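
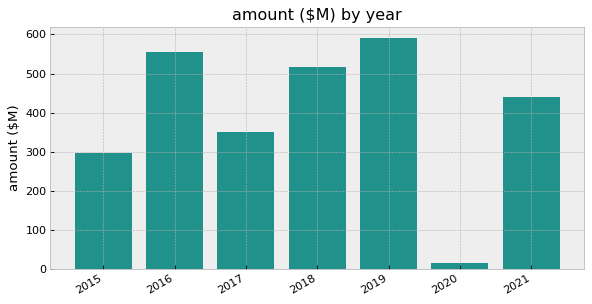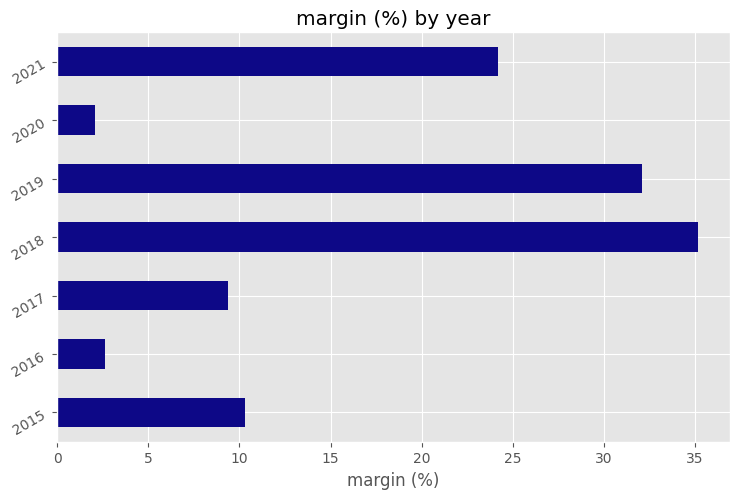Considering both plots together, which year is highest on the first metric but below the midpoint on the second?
Chart 2 median margin (%) ≈ 10; below-median years: 2016, 2017, 2020. Among those, 2016 has the highest amount ($M) (≈ 600).

2016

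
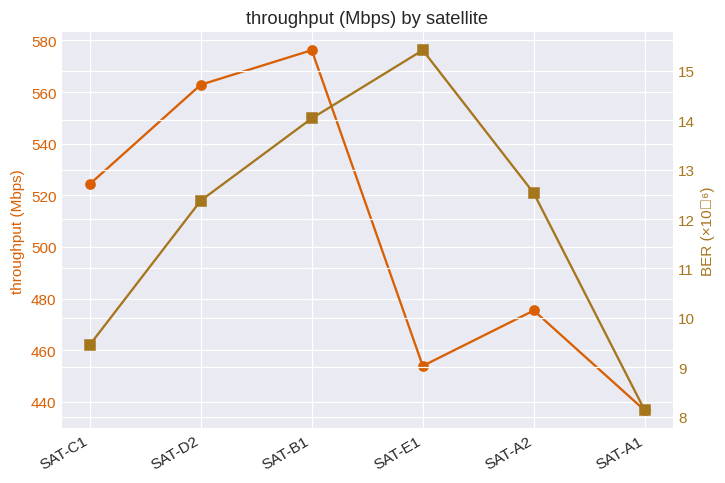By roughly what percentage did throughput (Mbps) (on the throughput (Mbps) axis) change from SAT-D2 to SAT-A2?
≈ -14.3%

SAT-D2 ≈ 560, SAT-A2 ≈ 480; (480 − 560) / 560 ≈ -14.3%.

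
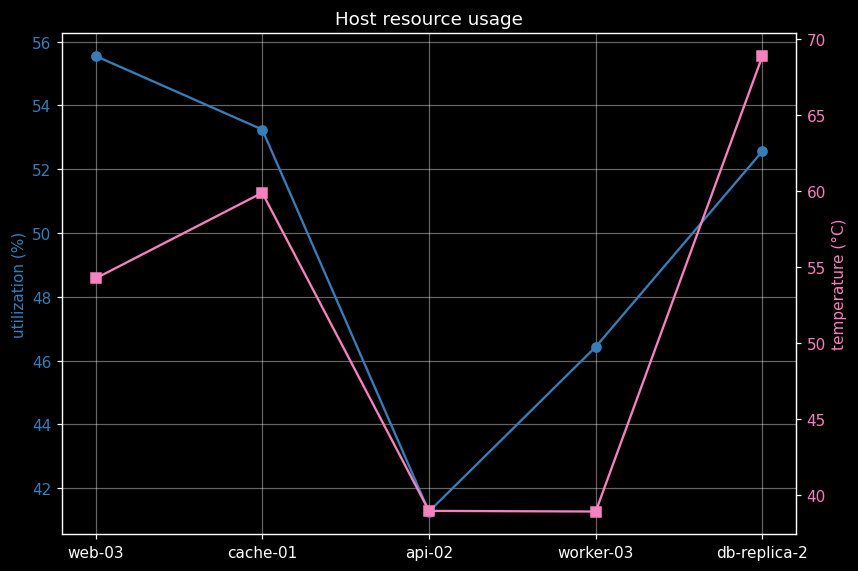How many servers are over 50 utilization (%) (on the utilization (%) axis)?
3

Above 50: web-03, cache-01, db-replica-2.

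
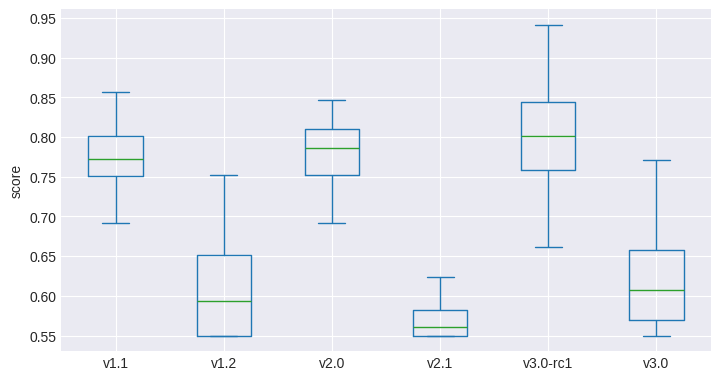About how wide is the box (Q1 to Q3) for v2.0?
≈ 0.06

Q3 ≈ 0.82, Q1 ≈ 0.76; IQR ≈ 0.06.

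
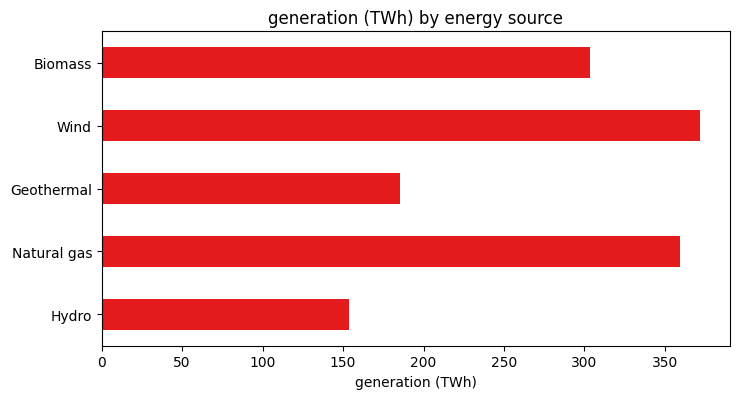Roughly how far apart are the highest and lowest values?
Max Wind ≈ 350, min Hydro ≈ 150; range ≈ 200.

≈ 200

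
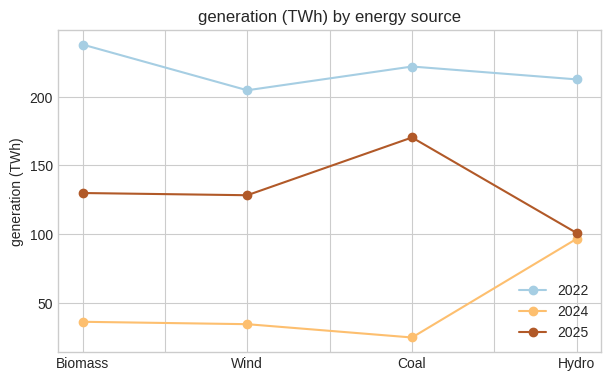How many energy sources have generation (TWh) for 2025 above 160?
1

Above 160: Coal.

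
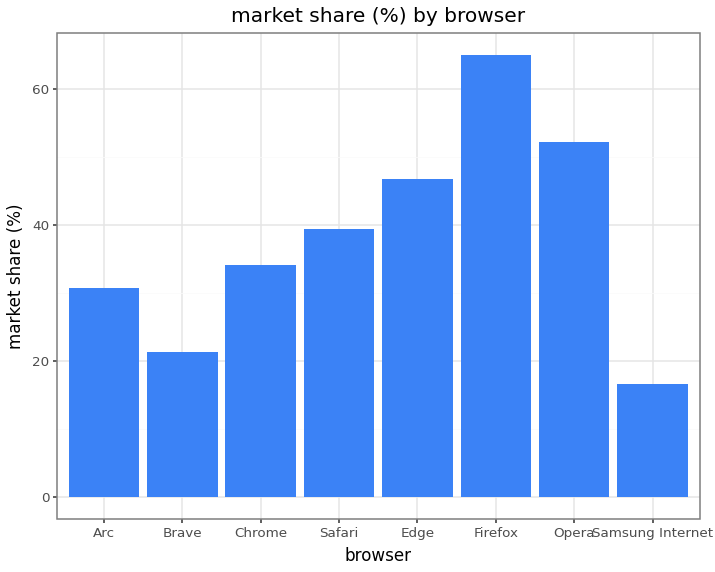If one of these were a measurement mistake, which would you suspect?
Firefox

Firefox ≈ 60; the rest sit between ≈ 20 and ≈ 50.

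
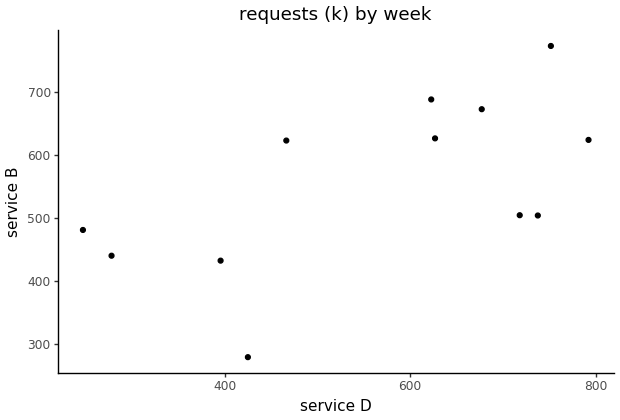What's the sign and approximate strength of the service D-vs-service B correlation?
positive, moderate

Points are positively correlated; moderate (|r| ≈ 0.6).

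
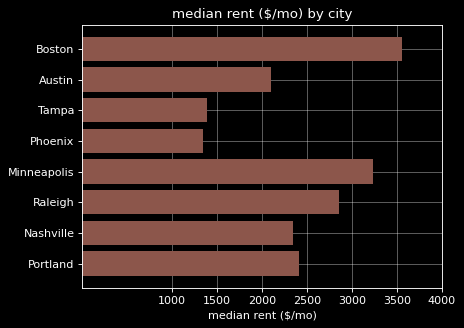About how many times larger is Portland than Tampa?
≈ 1.67×

Portland ≈ 2500, Tampa ≈ 1500; 2500/1500 ≈ 1.67.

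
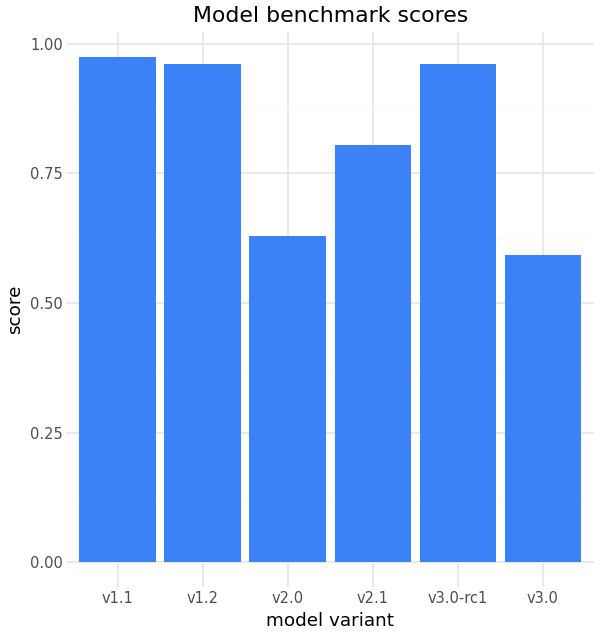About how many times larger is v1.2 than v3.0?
v1.2 ≈ 1.0, v3.0 ≈ 0.6; 1.0/0.6 ≈ 1.67.

≈ 1.67×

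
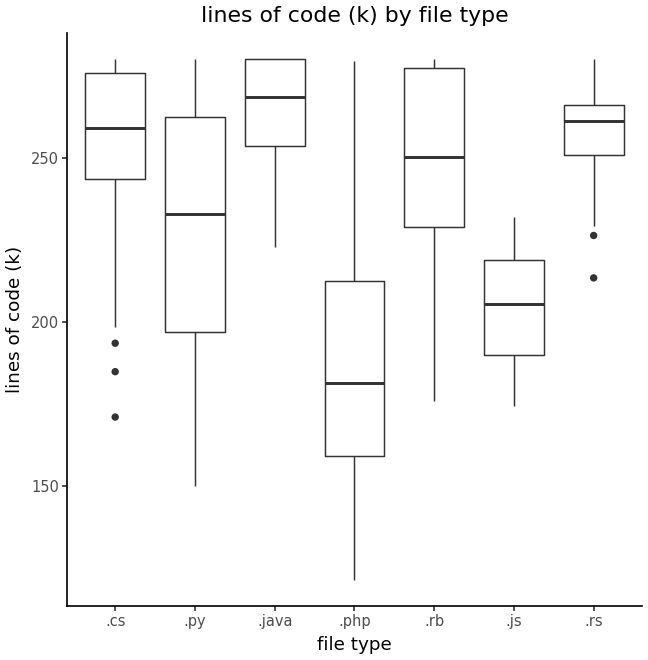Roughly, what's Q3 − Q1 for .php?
Q3 ≈ 210, Q1 ≈ 160; IQR ≈ 50.

≈ 50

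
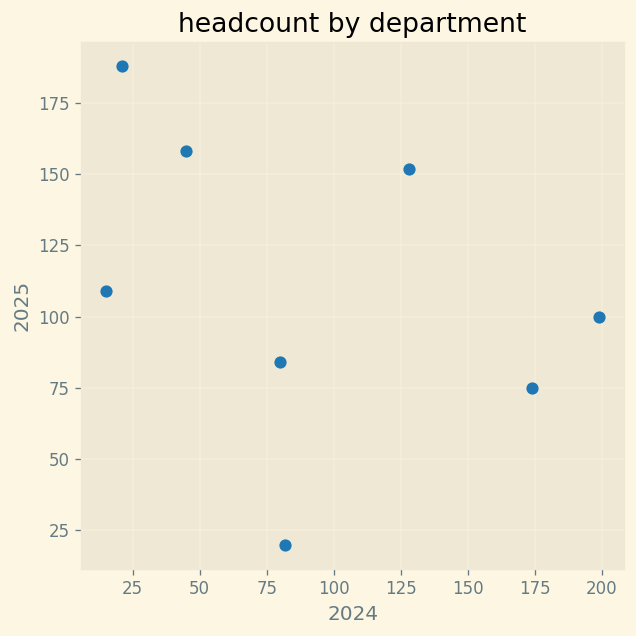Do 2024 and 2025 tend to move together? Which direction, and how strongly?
negative, weak

Points are negatively correlated; weak (|r| ≈ 0.3).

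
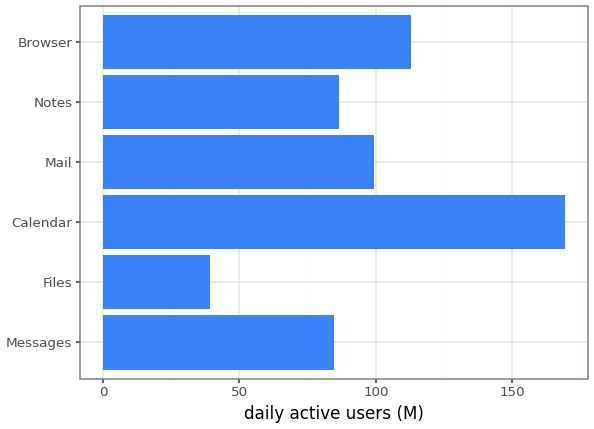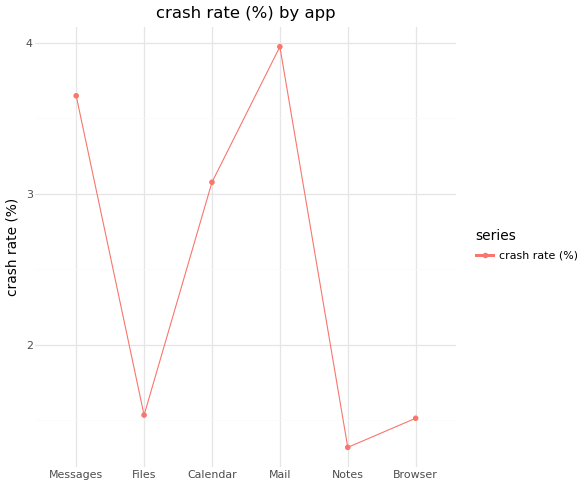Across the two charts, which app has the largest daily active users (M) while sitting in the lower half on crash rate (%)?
Browser

Chart 2 median crash rate (%) ≈ 2.5; below-median apps: Files, Notes, Browser. Among those, Browser has the highest daily active users (M) (≈ 120).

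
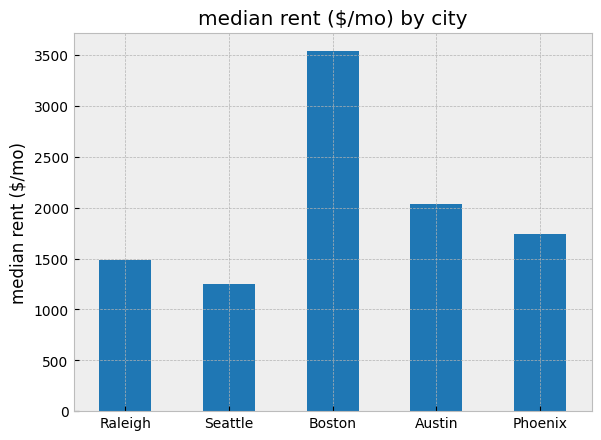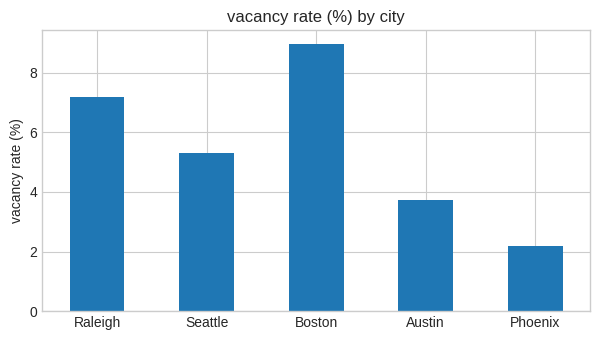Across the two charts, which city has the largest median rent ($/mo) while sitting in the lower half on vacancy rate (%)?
Chart 2 median vacancy rate (%) ≈ 5; below-median cities: Austin, Phoenix. Among those, Austin has the highest median rent ($/mo) (≈ 2000).

Austin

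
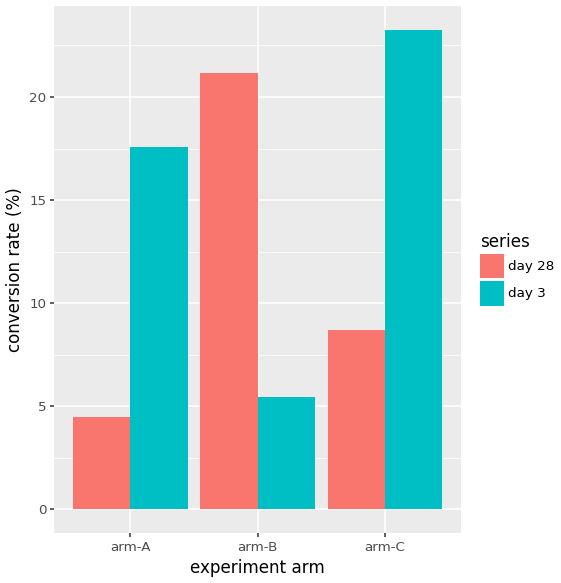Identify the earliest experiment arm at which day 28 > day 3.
arm-A: day 28 ≈ 4 vs day 3 ≈ 18 (not yet); arm-B: day 28 ≈ 22 vs day 3 ≈ 6 (first crossover).

arm-B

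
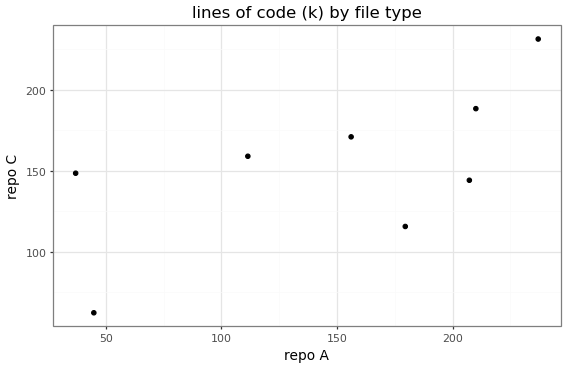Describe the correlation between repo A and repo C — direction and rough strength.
Points are positively correlated; moderate (|r| ≈ 0.6).

positive, moderate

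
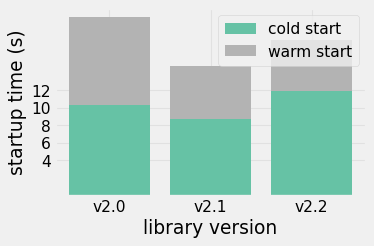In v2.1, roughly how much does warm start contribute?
≈ 6

warm start top ≈ 14, bottom ≈ 8; segment ≈ 6.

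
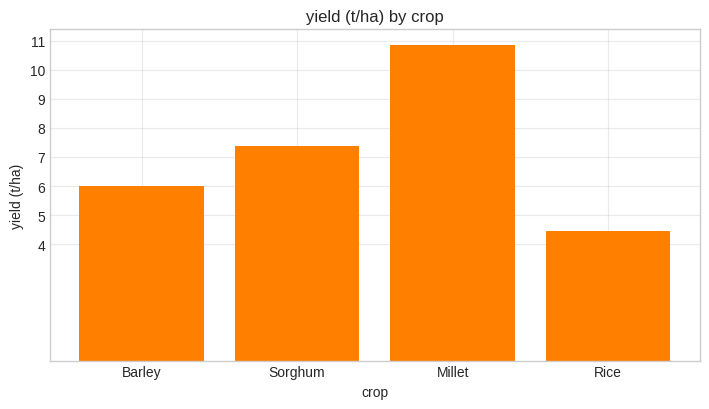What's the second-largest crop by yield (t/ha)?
Sorghum

Top 3: Millet ≈ 11, Sorghum ≈ 7, Barley ≈ 6.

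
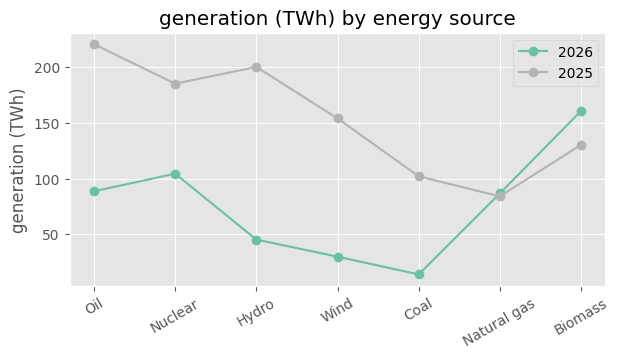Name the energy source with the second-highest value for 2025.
Hydro

Top 3 for 2025: Oil ≈ 220, Hydro ≈ 200, Nuclear ≈ 180.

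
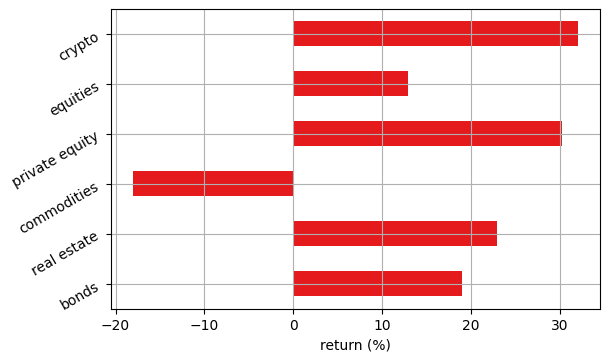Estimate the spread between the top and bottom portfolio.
≈ 50

Max crypto ≈ 30, min commodities ≈ -20; range ≈ 50.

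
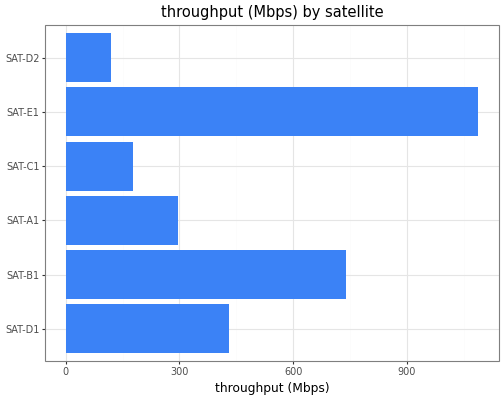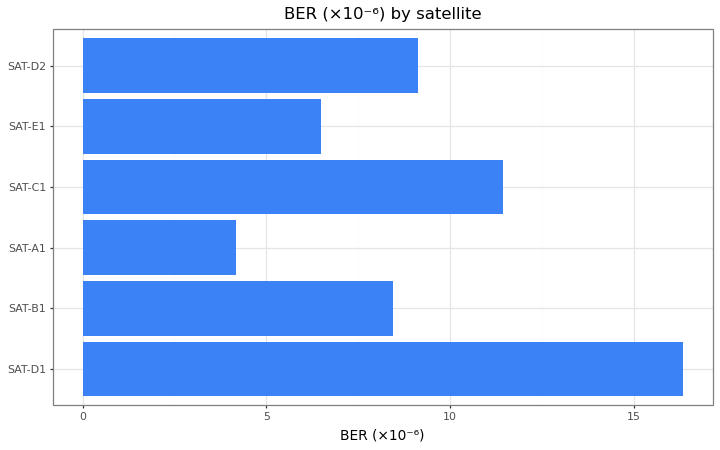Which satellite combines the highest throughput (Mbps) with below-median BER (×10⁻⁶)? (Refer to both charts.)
SAT-E1

Chart 2 median BER (×10⁻⁶) ≈ 8; below-median satellites: SAT-B1, SAT-A1, SAT-E1. Among those, SAT-E1 has the highest throughput (Mbps) (≈ 1100).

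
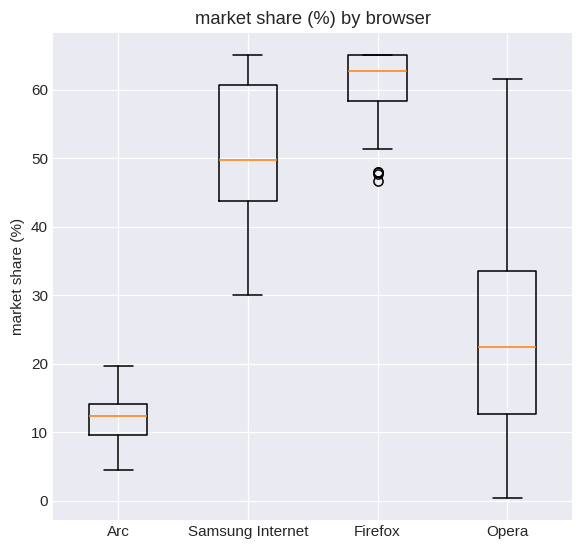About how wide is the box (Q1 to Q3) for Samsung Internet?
≈ 15

Q3 ≈ 60, Q1 ≈ 45; IQR ≈ 15.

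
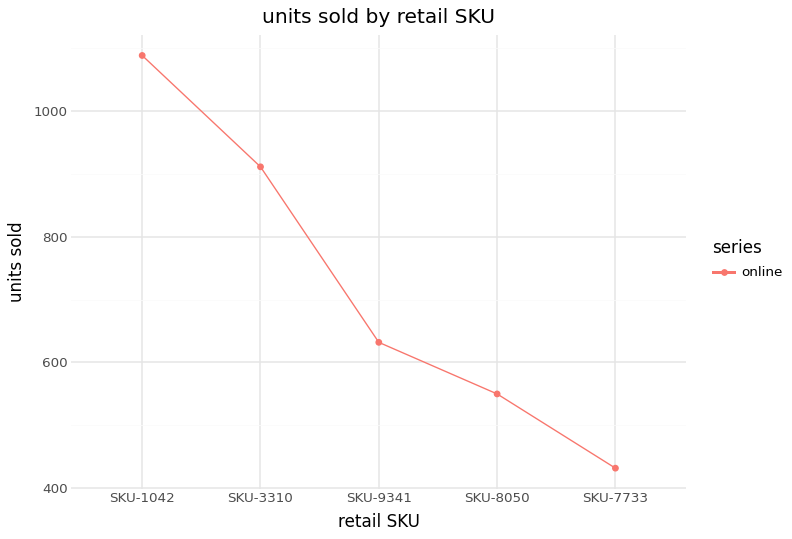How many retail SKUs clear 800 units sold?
2

Above 800: SKU-1042, SKU-3310.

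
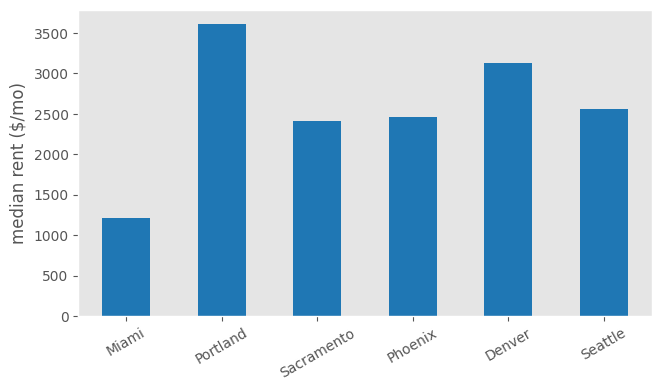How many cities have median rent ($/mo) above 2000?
5

Above 2000: Portland, Sacramento, Phoenix, Denver, Seattle.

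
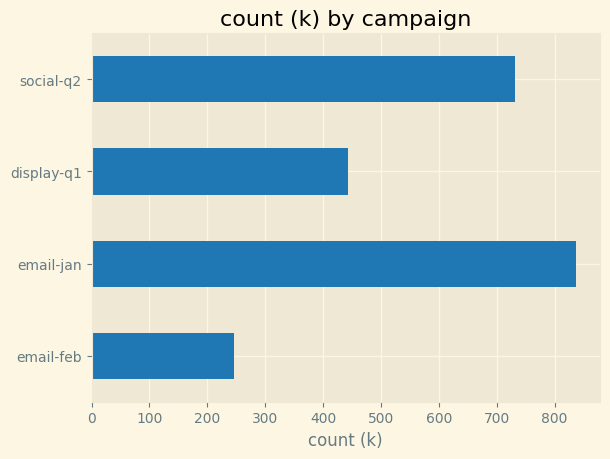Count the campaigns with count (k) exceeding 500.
2

Above 500: email-jan, social-q2.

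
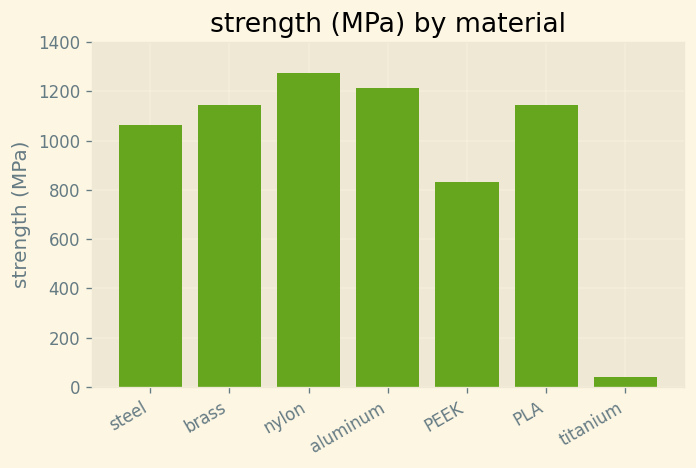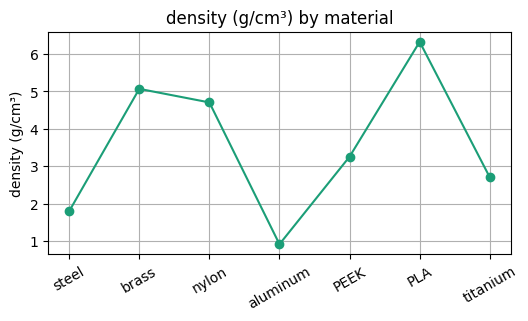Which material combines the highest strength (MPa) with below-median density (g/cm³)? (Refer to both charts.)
Chart 2 median density (g/cm³) ≈ 3; below-median materials: steel, aluminum, titanium. Among those, aluminum has the highest strength (MPa) (≈ 1200).

aluminum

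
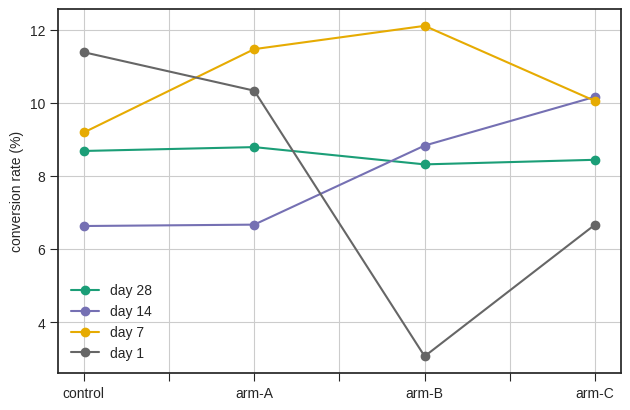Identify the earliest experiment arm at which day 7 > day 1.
arm-A

control: day 7 ≈ 9 vs day 1 ≈ 11 (not yet); arm-A: day 7 ≈ 11 vs day 1 ≈ 10 (first crossover).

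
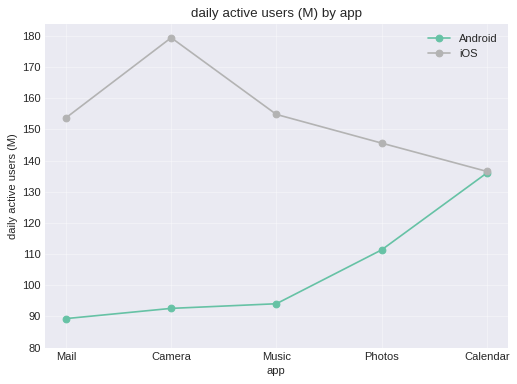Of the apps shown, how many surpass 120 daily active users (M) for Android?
Above 120: Calendar.

1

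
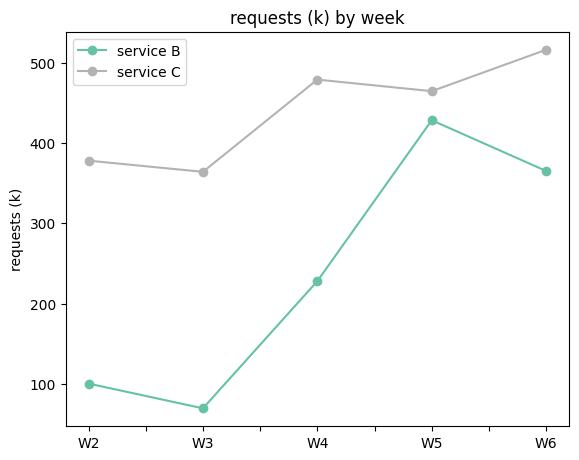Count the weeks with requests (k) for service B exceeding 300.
2

Above 300: W5, W6.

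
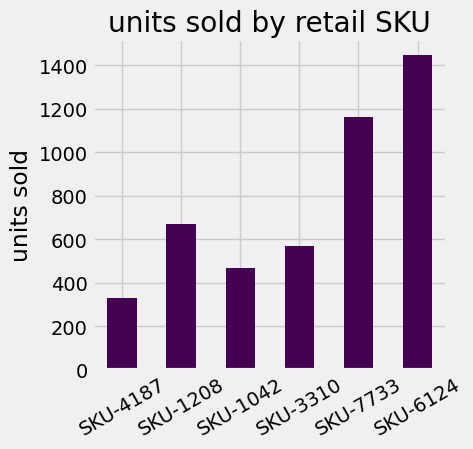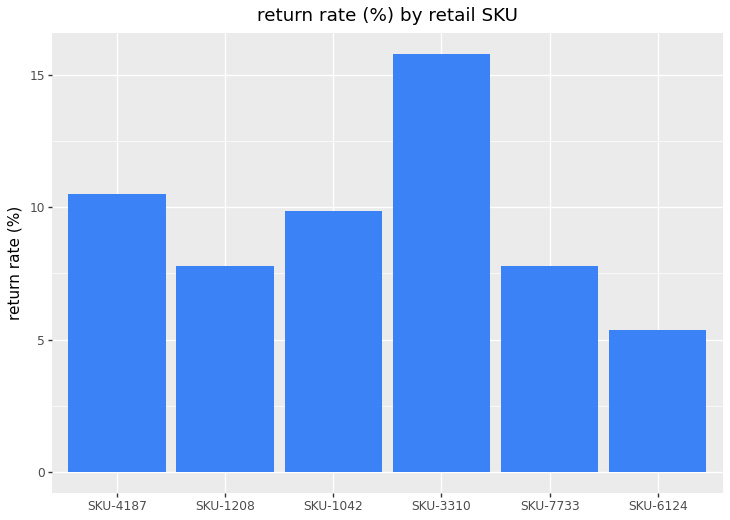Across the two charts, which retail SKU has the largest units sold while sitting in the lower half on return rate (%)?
Chart 2 median return rate (%) ≈ 8; below-median retail SKUs: SKU-1208, SKU-7733, SKU-6124. Among those, SKU-6124 has the highest units sold (≈ 1400).

SKU-6124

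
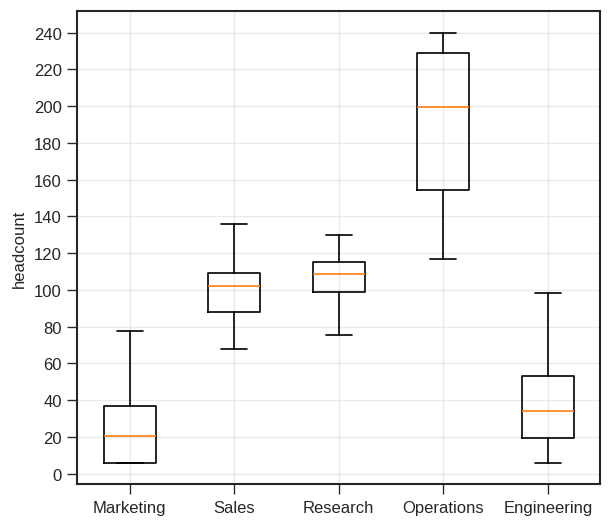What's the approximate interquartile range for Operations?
Q3 ≈ 220, Q1 ≈ 160; IQR ≈ 60.

≈ 60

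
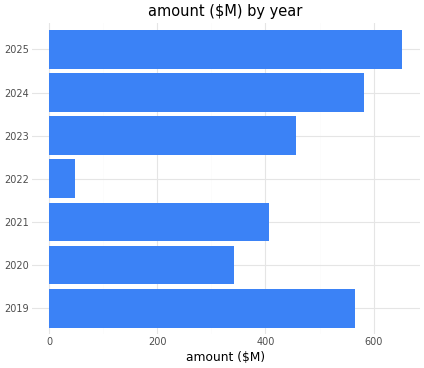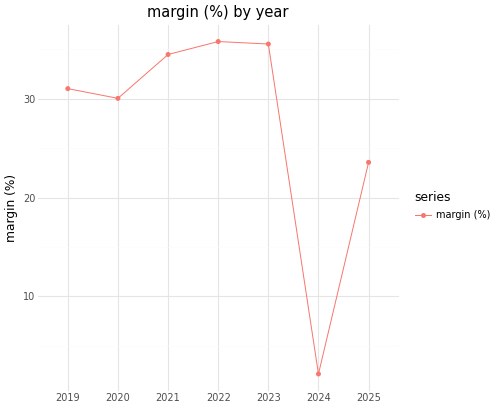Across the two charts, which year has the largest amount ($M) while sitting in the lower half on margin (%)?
Chart 2 median margin (%) ≈ 30; below-median years: 2020, 2024, 2025. Among those, 2025 has the highest amount ($M) (≈ 700).

2025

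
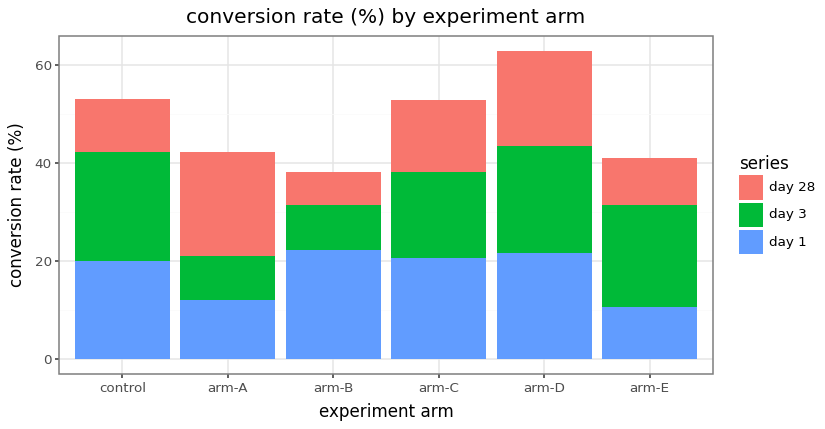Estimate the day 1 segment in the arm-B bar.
≈ 20

day 1 top ≈ 20, bottom ≈ 0; segment ≈ 20.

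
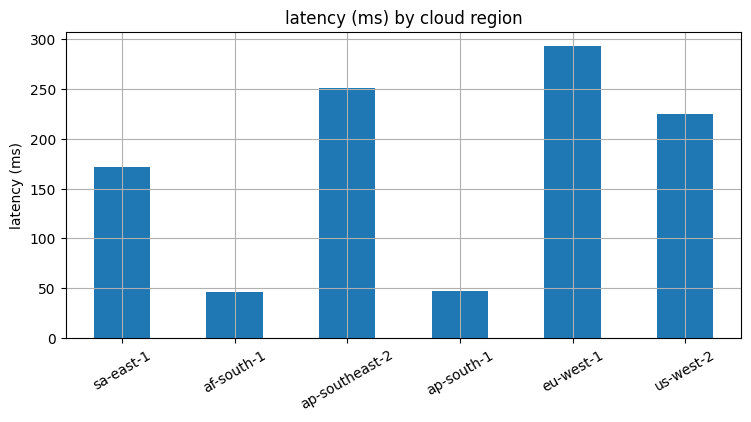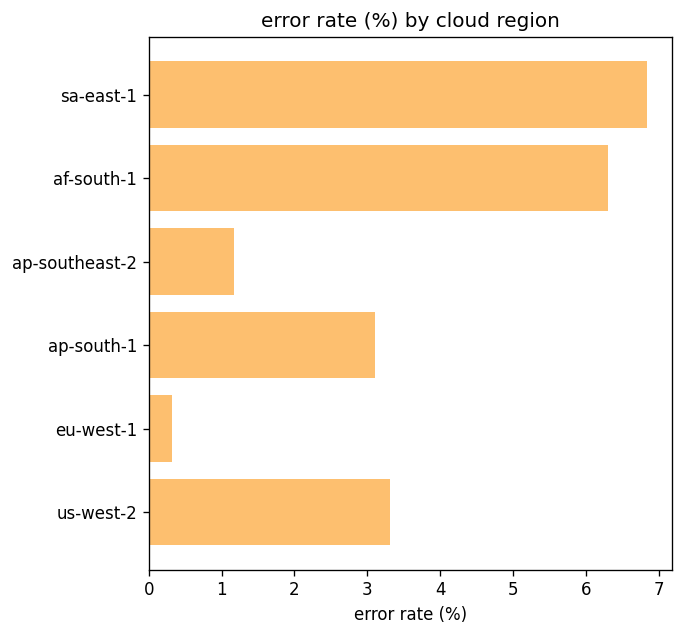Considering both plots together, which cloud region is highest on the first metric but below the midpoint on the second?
Chart 2 median error rate (%) ≈ 3; below-median cloud regions: ap-southeast-2, ap-south-1, eu-west-1. Among those, eu-west-1 has the highest latency (ms) (≈ 300).

eu-west-1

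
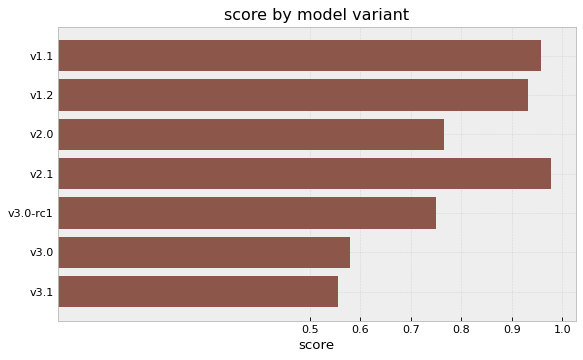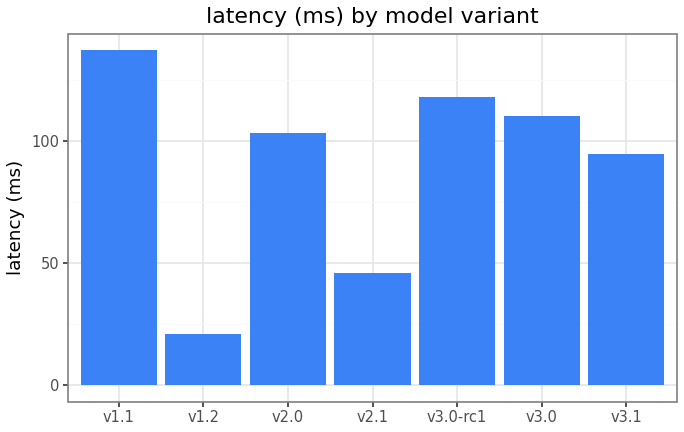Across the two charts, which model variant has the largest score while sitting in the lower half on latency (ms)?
Chart 2 median latency (ms) ≈ 100; below-median model variants: v1.2, v2.1, v3.1. Among those, v2.1 has the highest score (≈ 1).

v2.1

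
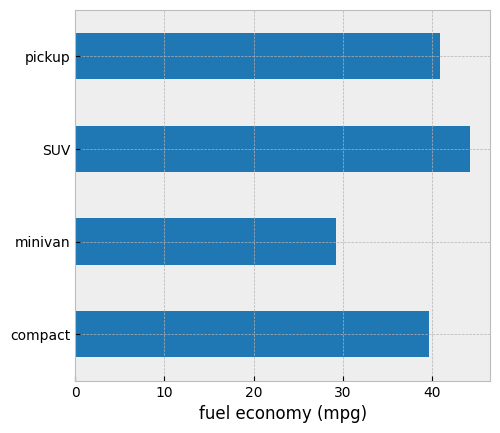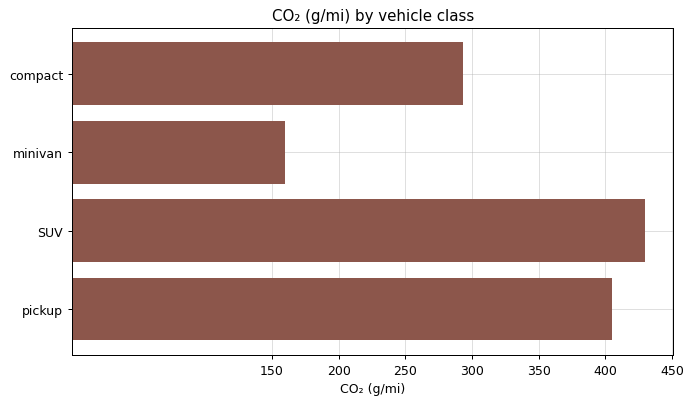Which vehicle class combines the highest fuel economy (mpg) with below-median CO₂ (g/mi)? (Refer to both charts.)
compact

Chart 2 median CO₂ (g/mi) ≈ 350; below-median vehicle classes: compact, minivan. Among those, compact has the highest fuel economy (mpg) (≈ 40).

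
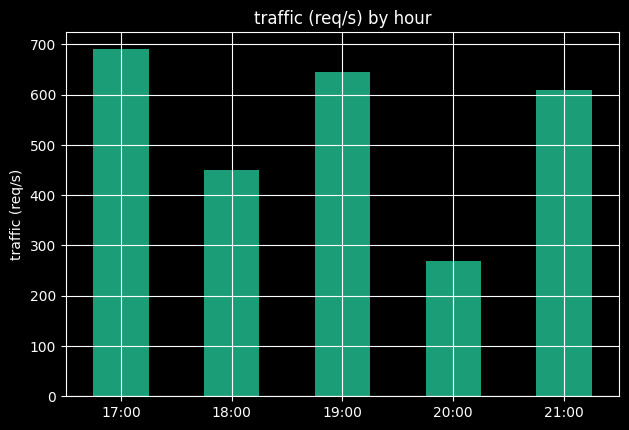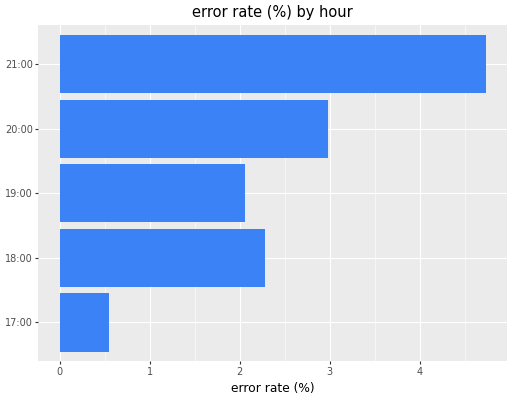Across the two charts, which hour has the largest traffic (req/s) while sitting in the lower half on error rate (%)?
17:00

Chart 2 median error rate (%) ≈ 2.5; below-median hours: 17:00, 19:00. Among those, 17:00 has the highest traffic (req/s) (≈ 700).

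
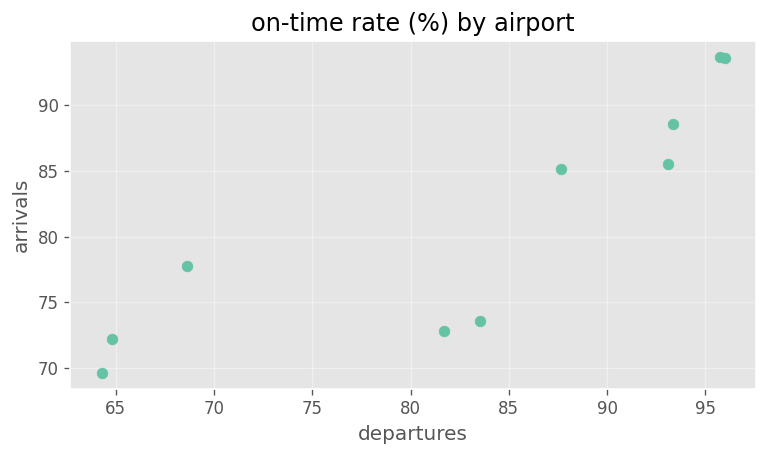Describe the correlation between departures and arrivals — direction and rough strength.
positive, strong

Points are positively correlated; strong (|r| ≈ 0.9).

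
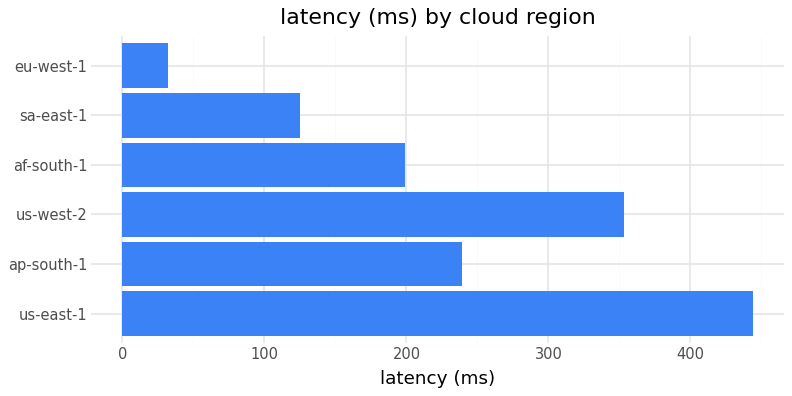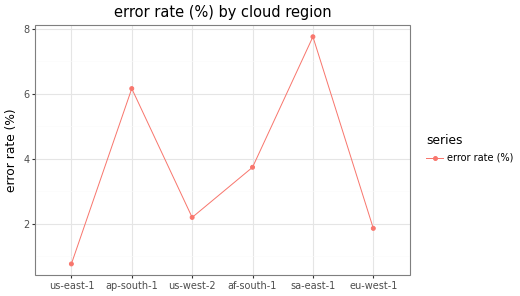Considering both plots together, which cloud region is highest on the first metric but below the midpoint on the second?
us-east-1

Chart 2 median error rate (%) ≈ 3; below-median cloud regions: us-east-1, us-west-2, eu-west-1. Among those, us-east-1 has the highest latency (ms) (≈ 450).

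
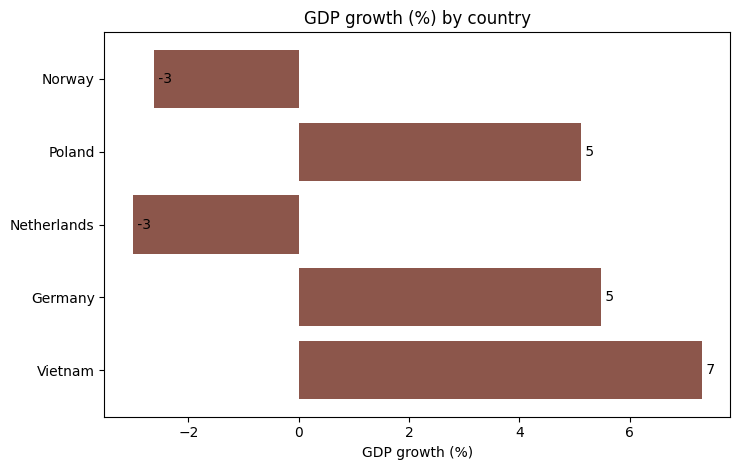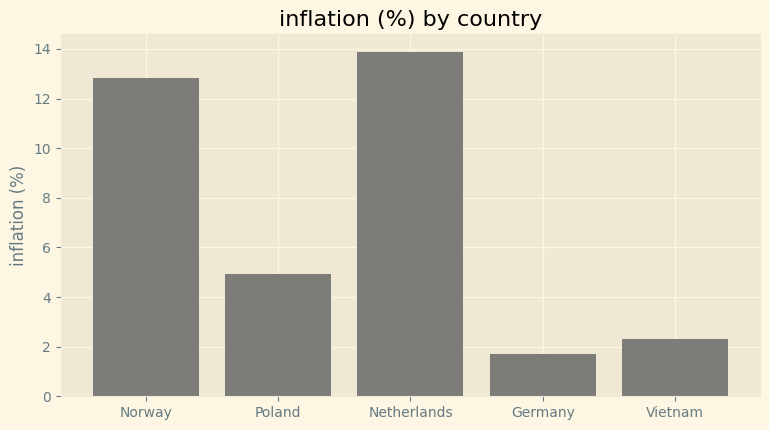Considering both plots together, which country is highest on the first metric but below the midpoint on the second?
Chart 2 median inflation (%) ≈ 4; below-median countries: Germany, Vietnam. Among those, Vietnam has the highest GDP growth (%) (≈ 7).

Vietnam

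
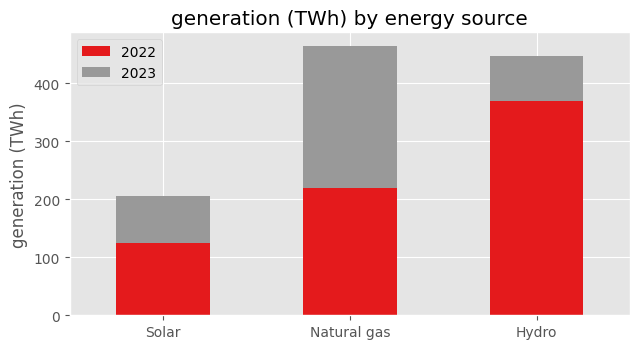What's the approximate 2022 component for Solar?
≈ 100

2022 top ≈ 100, bottom ≈ 0; segment ≈ 100.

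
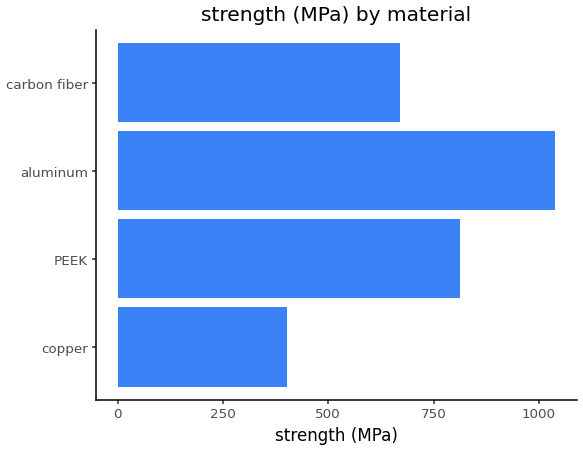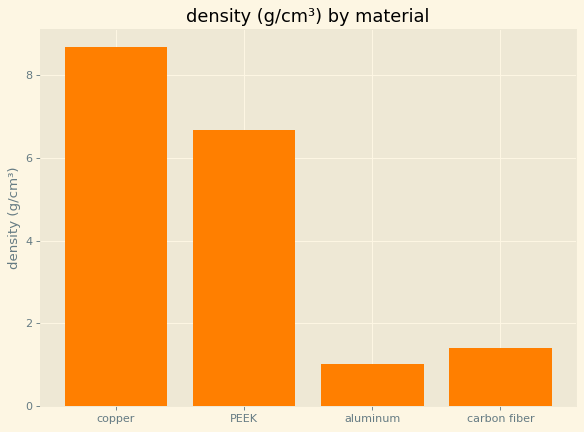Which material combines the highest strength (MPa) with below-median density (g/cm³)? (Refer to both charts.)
Chart 2 median density (g/cm³) ≈ 4; below-median materials: aluminum, carbon fiber. Among those, aluminum has the highest strength (MPa) (≈ 1000).

aluminum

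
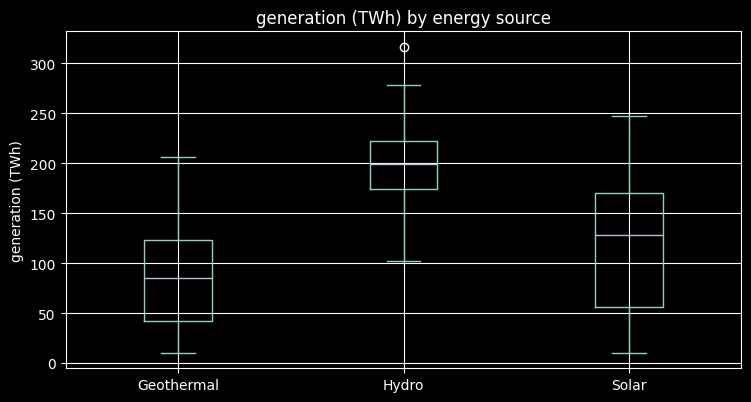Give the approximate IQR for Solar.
Q3 ≈ 180, Q1 ≈ 60; IQR ≈ 120.

≈ 120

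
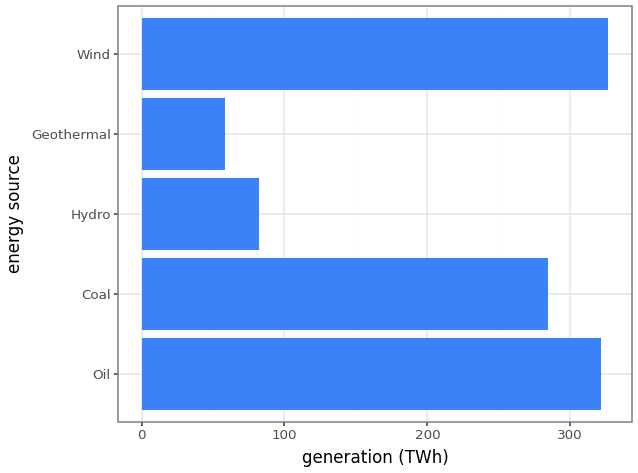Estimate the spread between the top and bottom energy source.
≈ 300

Max Wind ≈ 350, min Geothermal ≈ 50; range ≈ 300.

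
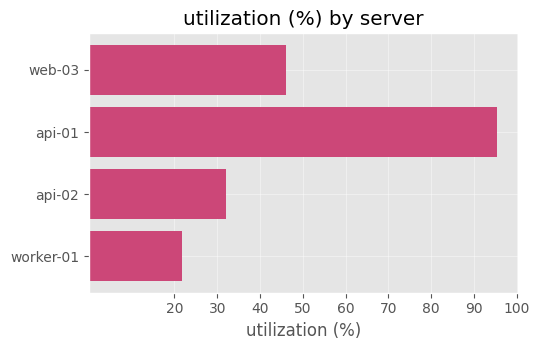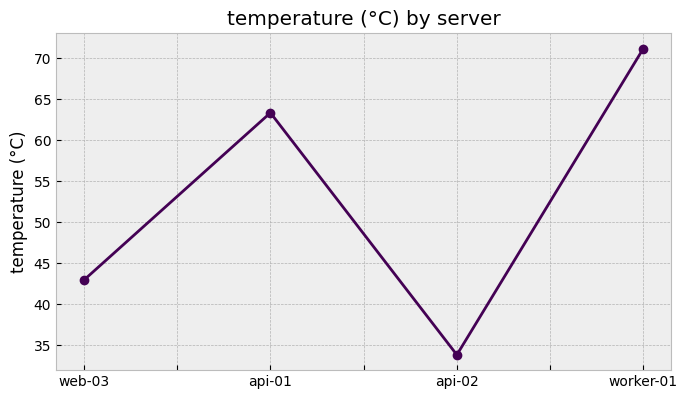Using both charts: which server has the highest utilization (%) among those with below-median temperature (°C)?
Chart 2 median temperature (°C) ≈ 50; below-median servers: web-03, api-02. Among those, web-03 has the highest utilization (%) (≈ 50).

web-03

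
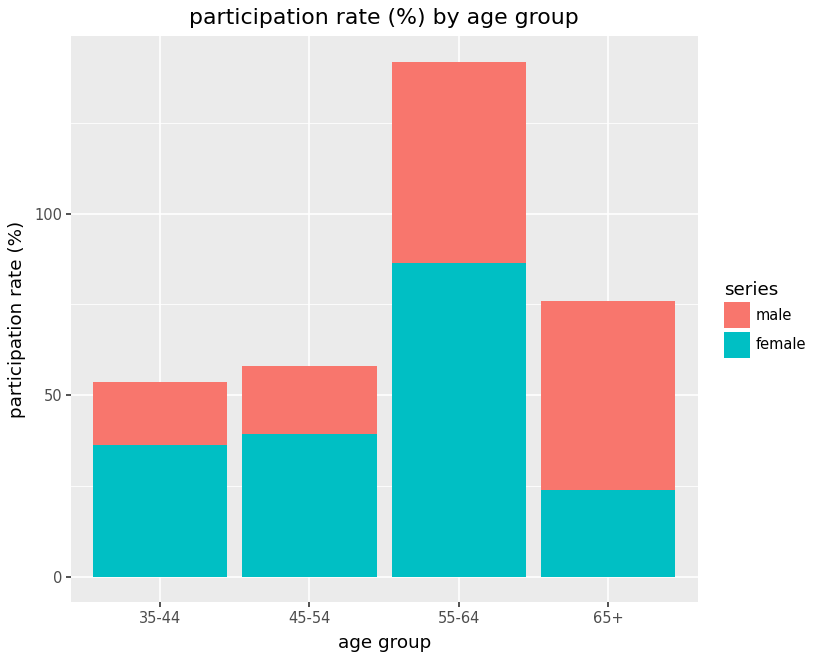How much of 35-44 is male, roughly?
male top ≈ 60, bottom ≈ 40; segment ≈ 20.

≈ 20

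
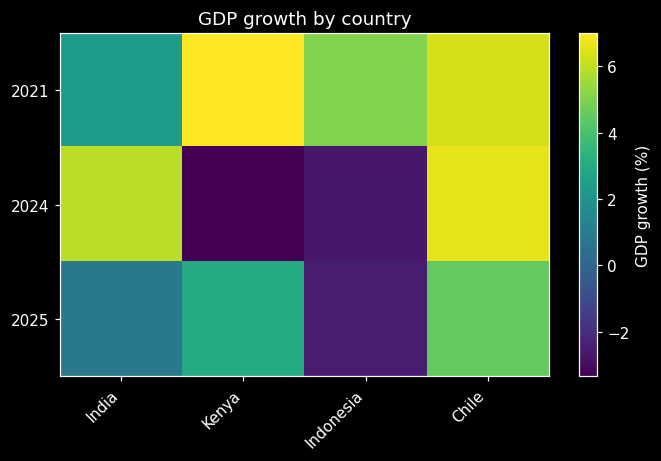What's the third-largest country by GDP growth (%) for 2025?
Top 4 for 2025: Chile ≈ 5, Kenya ≈ 3, India ≈ 1, Indonesia ≈ -2.

India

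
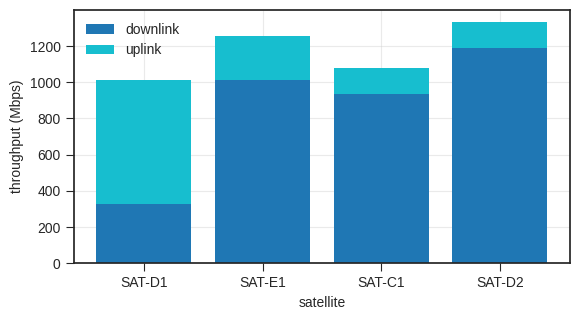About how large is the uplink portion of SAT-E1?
uplink top ≈ 1200, bottom ≈ 1000; segment ≈ 200.

≈ 200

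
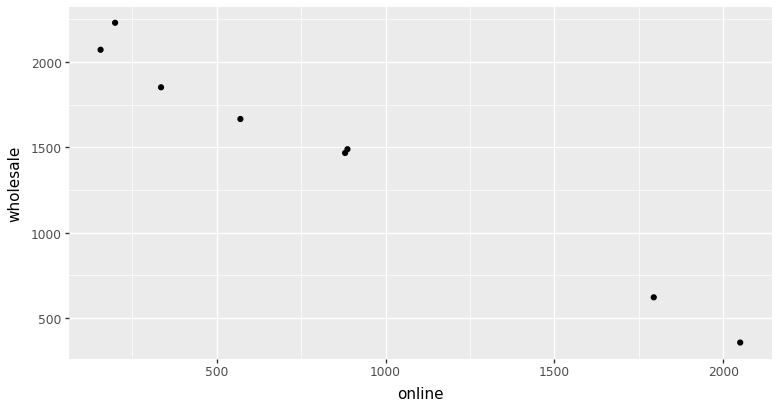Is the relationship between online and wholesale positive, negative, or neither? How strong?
negative, strong

Points are negatively correlated; strong (|r| ≈ 1.0).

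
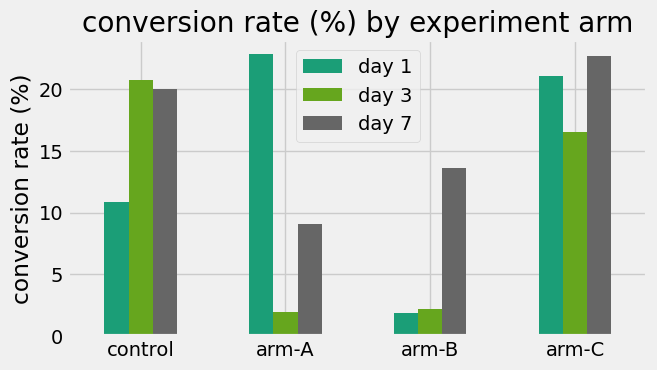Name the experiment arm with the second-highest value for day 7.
control

Top 3 for day 7: arm-C ≈ 22, control ≈ 20, arm-B ≈ 14.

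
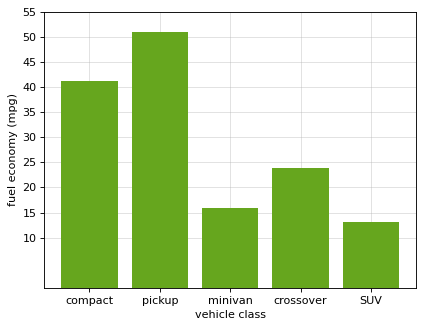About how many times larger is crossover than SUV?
crossover ≈ 25, SUV ≈ 15; 25/15 ≈ 1.67.

≈ 1.67×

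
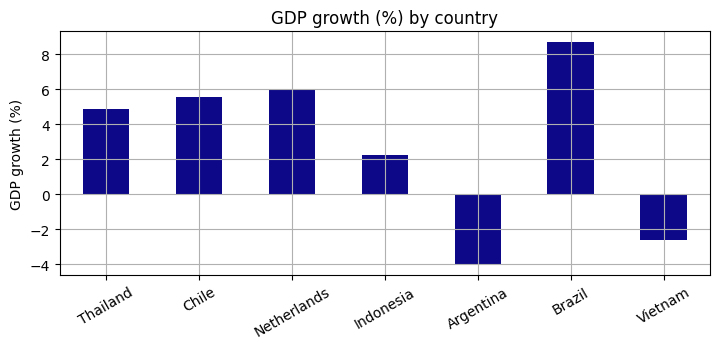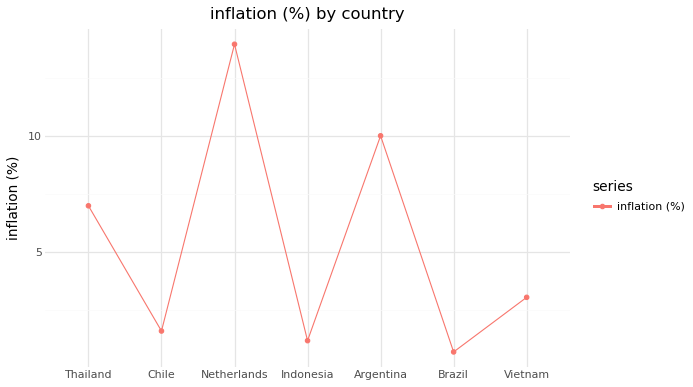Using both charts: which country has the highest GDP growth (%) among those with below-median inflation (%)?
Brazil

Chart 2 median inflation (%) ≈ 4; below-median countries: Chile, Indonesia, Brazil. Among those, Brazil has the highest GDP growth (%) (≈ 9).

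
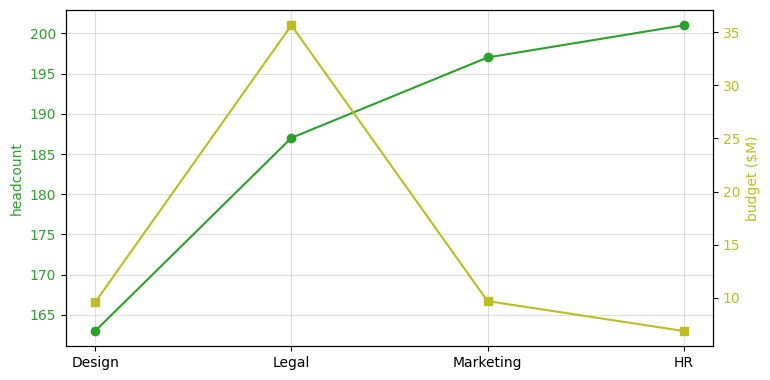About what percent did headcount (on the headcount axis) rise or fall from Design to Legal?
≈ +12.1%

Design ≈ 165, Legal ≈ 185; (185 − 165) / 165 ≈ +12.1%.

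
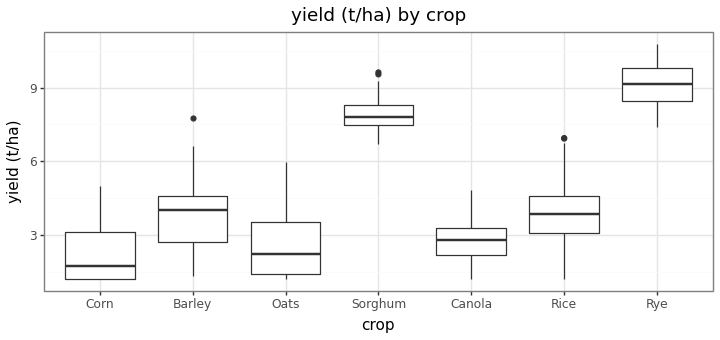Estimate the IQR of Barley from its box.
Q3 ≈ 5, Q1 ≈ 3; IQR ≈ 2.

≈ 2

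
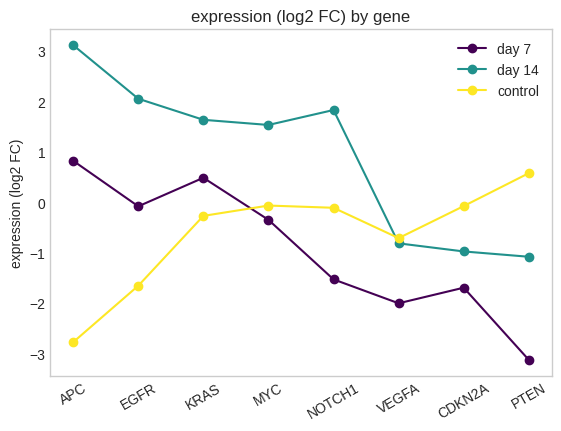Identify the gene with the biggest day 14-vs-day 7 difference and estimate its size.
NOTCH1: day 14 ≈ 2, day 7 ≈ -2 → gap ≈ 4. Next-largest (APC) is only ≈ 2.

NOTCH1, ≈ 4 log2 FC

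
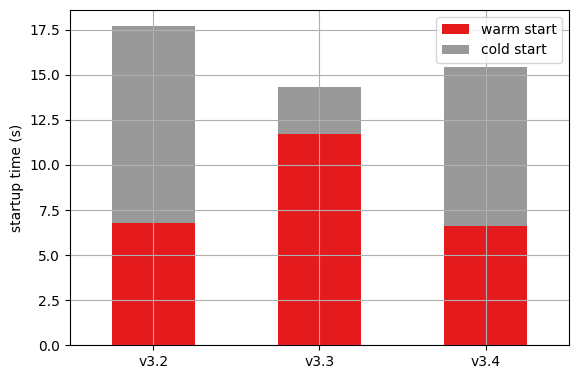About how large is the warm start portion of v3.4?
warm start top ≈ 6, bottom ≈ 0; segment ≈ 6.

≈ 6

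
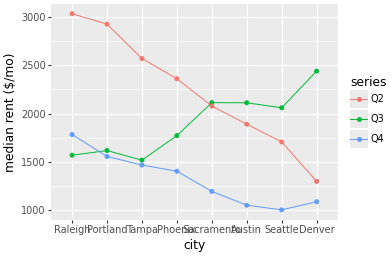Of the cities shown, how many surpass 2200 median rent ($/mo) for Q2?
4

Above 2200: Raleigh, Portland, Tampa, Phoenix.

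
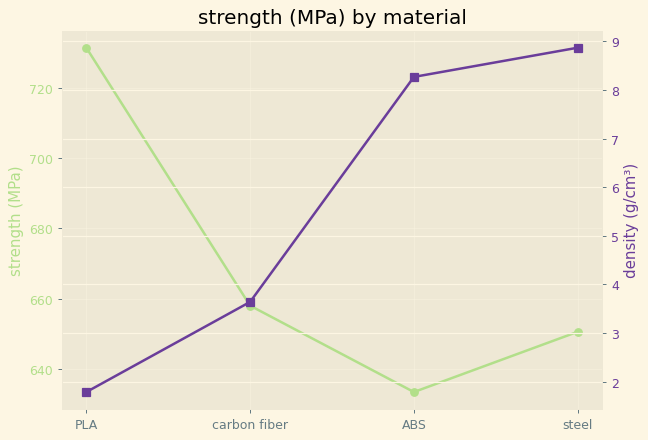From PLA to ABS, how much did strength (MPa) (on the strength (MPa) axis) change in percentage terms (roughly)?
≈ -13.7%

PLA ≈ 730, ABS ≈ 630; (630 − 730) / 730 ≈ -13.7%.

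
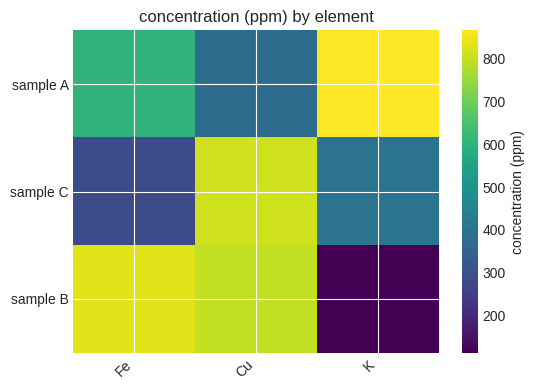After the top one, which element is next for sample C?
K

Top 3 for sample C: Cu ≈ 800, K ≈ 400, Fe ≈ 300.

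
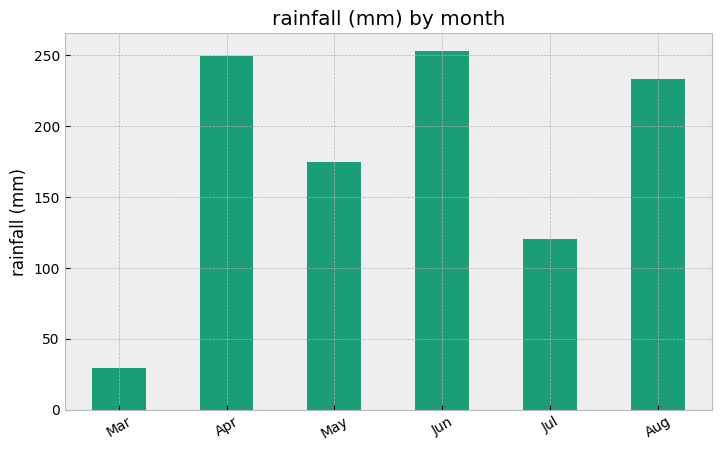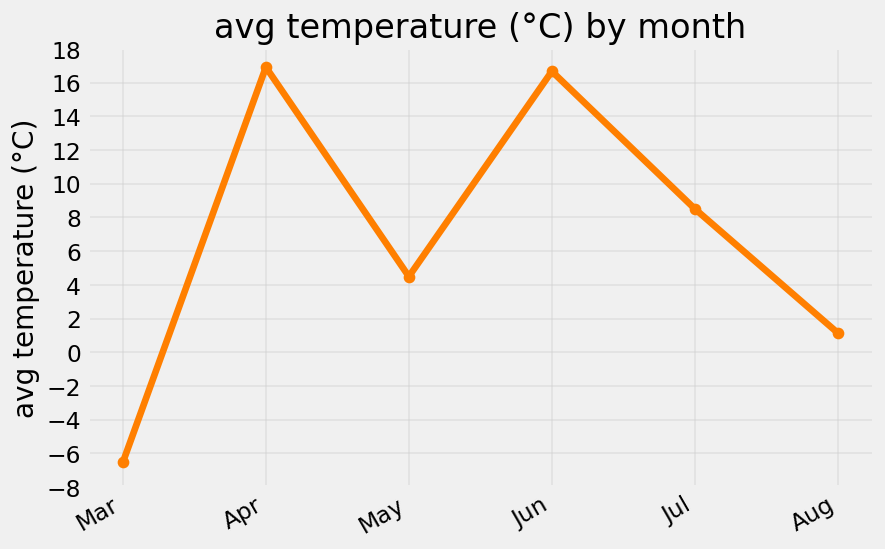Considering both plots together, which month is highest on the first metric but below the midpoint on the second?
Chart 2 median avg temperature (°C) ≈ 6; below-median months: Mar, May, Aug. Among those, Aug has the highest rainfall (mm) (≈ 225).

Aug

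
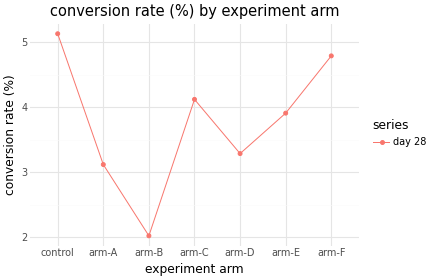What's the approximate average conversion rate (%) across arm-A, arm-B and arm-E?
(3.0 + 2.0 + 4.0) / 3 ≈ 3.

≈ 3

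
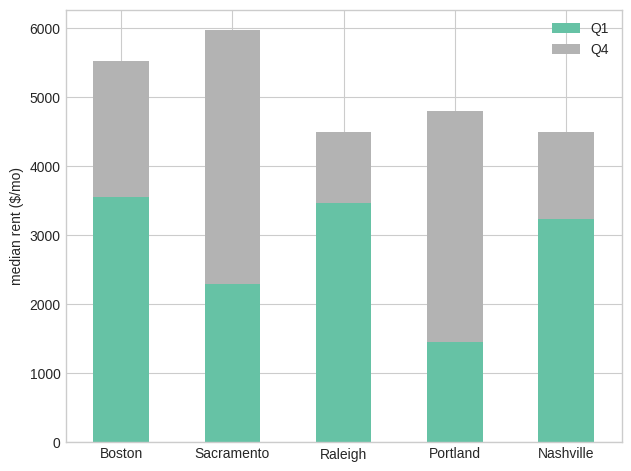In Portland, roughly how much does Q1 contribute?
Q1 top ≈ 1500, bottom ≈ 0; segment ≈ 1500.

≈ 1500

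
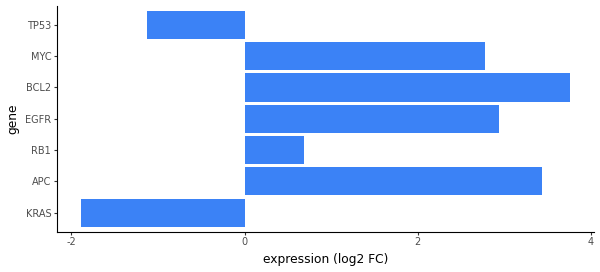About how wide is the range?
Max BCL2 ≈ 4.0, min KRAS ≈ -2.0; range ≈ 6.0.

≈ 6.0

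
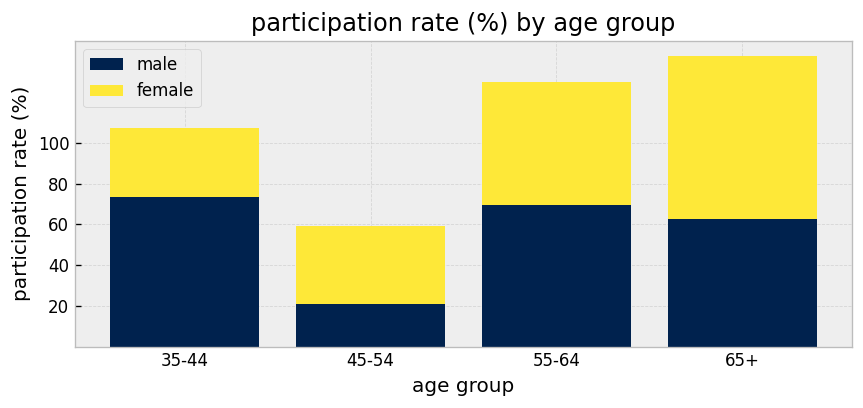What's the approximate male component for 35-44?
≈ 80

male top ≈ 80, bottom ≈ 0; segment ≈ 80.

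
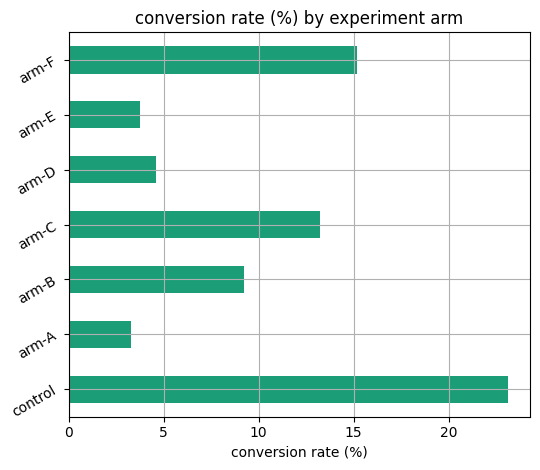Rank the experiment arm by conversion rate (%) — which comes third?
Top 4: control ≈ 24, arm-F ≈ 16, arm-C ≈ 14, arm-B ≈ 10.

arm-C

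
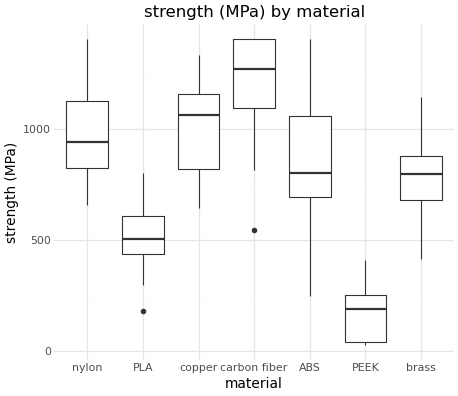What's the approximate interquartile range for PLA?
Q3 ≈ 600, Q1 ≈ 400; IQR ≈ 200.

≈ 200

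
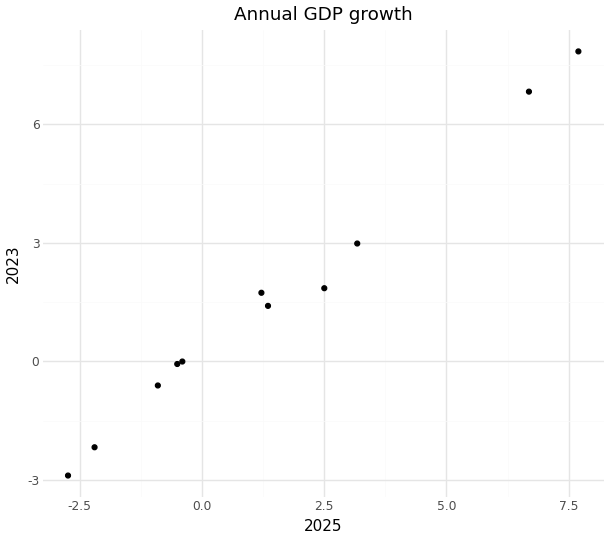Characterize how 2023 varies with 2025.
positive, strong

Points are positively correlated; strong (|r| ≈ 1.0).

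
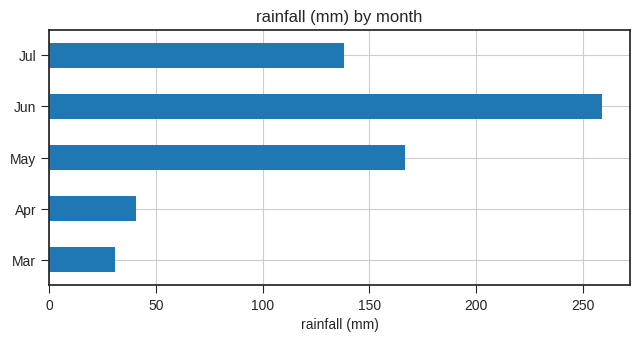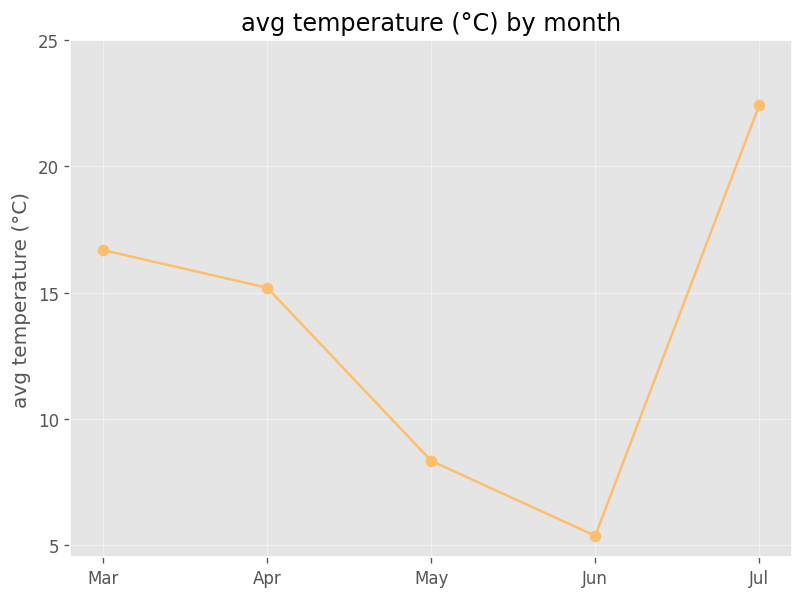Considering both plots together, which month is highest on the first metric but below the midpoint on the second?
Jun

Chart 2 median avg temperature (°C) ≈ 15; below-median months: May, Jun. Among those, Jun has the highest rainfall (mm) (≈ 250).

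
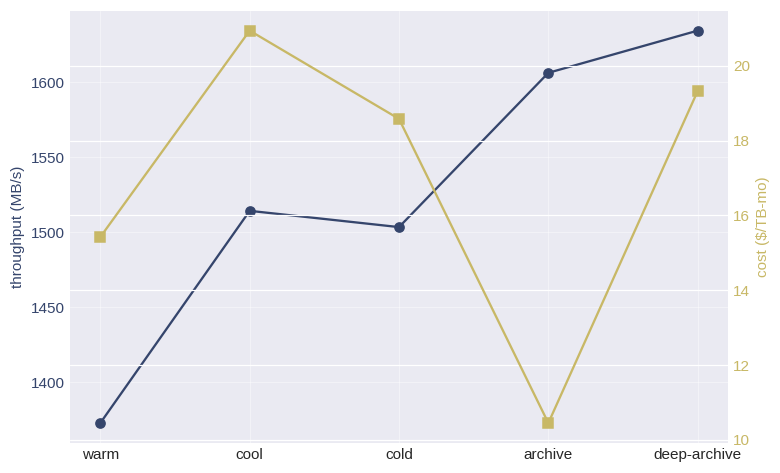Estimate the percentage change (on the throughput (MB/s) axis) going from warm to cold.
warm ≈ 1375, cold ≈ 1500; (1500 − 1375) / 1375 ≈ +9.1%.

≈ +9.1%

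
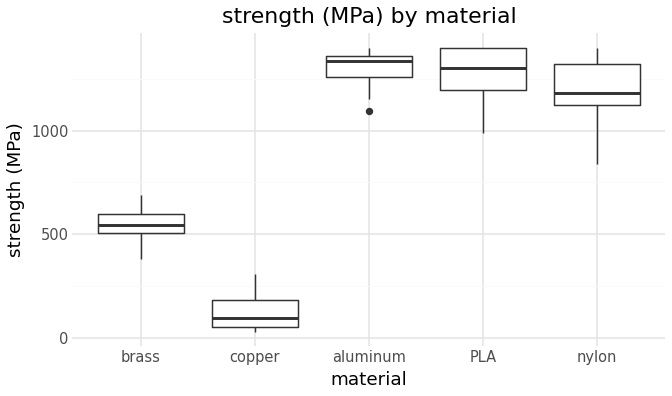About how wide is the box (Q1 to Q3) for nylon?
≈ 200

Q3 ≈ 1300, Q1 ≈ 1100; IQR ≈ 200.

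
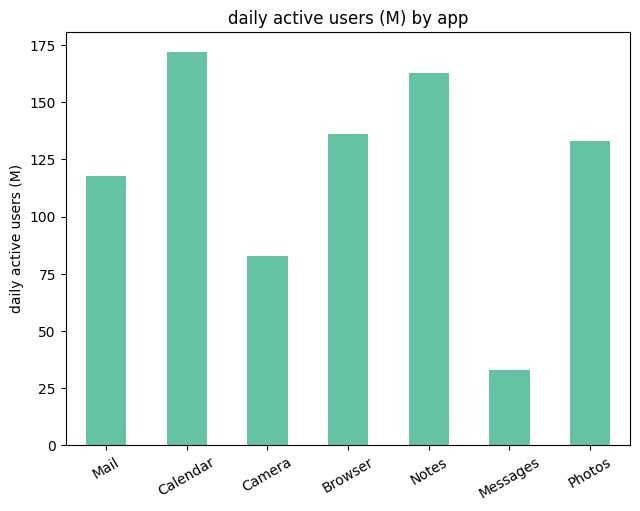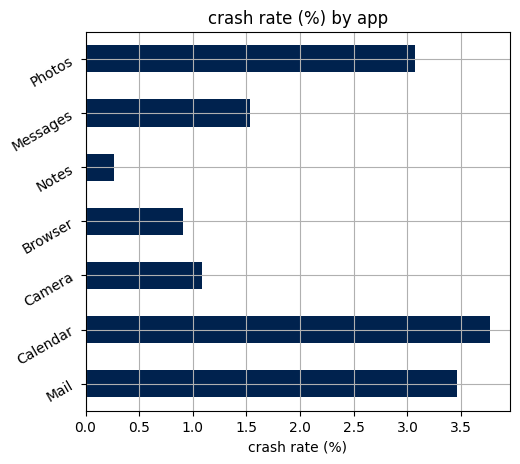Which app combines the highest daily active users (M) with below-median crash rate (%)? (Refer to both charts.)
Chart 2 median crash rate (%) ≈ 1.5; below-median apps: Camera, Browser, Notes. Among those, Notes has the highest daily active users (M) (≈ 160).

Notes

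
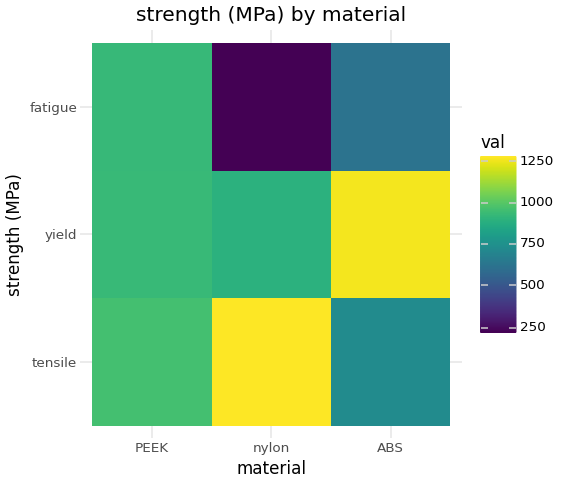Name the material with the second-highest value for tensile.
Top 3 for tensile: nylon ≈ 1300, PEEK ≈ 1000, ABS ≈ 700.

PEEK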